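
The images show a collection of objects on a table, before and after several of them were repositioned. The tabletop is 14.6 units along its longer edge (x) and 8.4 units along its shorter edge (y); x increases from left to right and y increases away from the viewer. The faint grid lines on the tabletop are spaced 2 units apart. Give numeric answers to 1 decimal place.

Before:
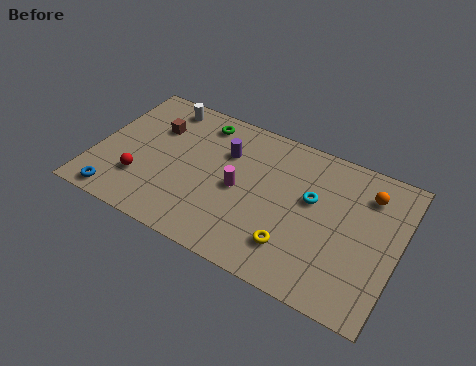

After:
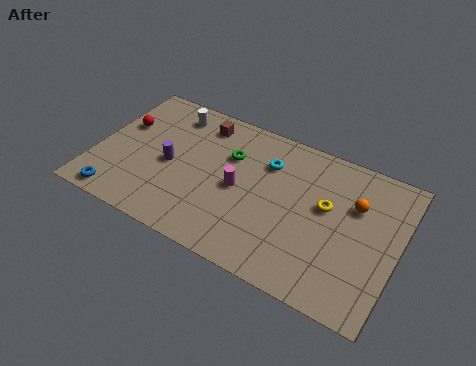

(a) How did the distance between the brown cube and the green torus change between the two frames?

-0.4

They were about 2.5 units apart before and 2.1 after — 0.4 units closer together.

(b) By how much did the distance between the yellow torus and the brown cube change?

-1.5

They were about 8.2 units apart before and 6.7 after — 1.5 units closer together.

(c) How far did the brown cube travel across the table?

2.4

From (2.6, 5.8) to (4.7, 7.0), the brown cube covered √(2.1² + 1.2²) ≈ 2.4 units.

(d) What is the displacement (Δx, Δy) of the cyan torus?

(-2.3, 1.1)

The cyan torus started near (10.4, 5.0) and ended near (8.1, 6.1).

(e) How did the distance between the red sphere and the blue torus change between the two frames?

+2.7

They were about 1.7 units apart before and 4.4 after — 2.7 units further apart.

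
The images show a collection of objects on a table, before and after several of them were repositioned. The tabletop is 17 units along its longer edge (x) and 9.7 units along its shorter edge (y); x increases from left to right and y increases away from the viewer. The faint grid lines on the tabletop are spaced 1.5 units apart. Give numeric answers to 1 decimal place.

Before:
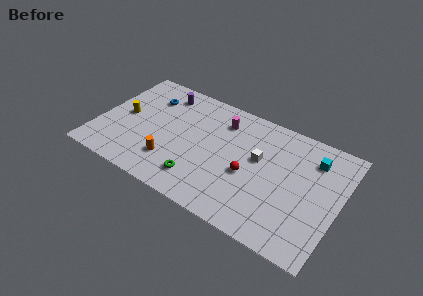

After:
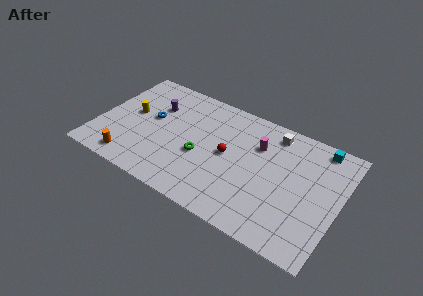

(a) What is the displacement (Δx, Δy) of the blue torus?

(0.5, -1.8)

The blue torus started near (3.1, 7.3) and ended near (3.6, 5.5).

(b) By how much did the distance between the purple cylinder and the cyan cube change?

+0.8

The distance was about 10.9 in the first image and 11.7 in the second, so they moved 0.8 units further apart.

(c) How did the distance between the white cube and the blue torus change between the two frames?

+0.5

They were about 8.4 units apart before and 8.9 after — 0.5 units further apart.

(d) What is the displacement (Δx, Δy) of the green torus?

(-0.2, 2.0)

From the two frames, the green torus sits at roughly (7.6, 2.0) before and (7.4, 4.0) after.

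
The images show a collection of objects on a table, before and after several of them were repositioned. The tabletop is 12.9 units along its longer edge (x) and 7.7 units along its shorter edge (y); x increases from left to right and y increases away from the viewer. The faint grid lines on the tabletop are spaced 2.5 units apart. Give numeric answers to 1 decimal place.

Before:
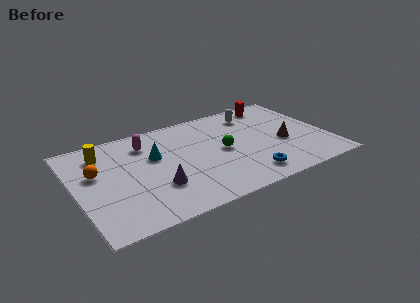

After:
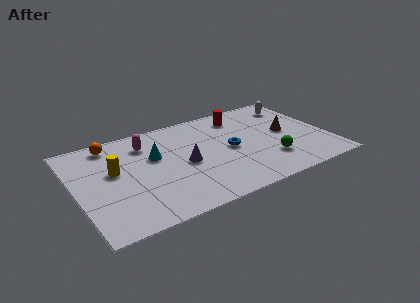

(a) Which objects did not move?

the cyan cone and the magenta capsule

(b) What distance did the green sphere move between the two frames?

2.8

The green sphere moved from about (7.5, 3.8) to (9.7, 2.1), a distance of √(2.2² + 1.7²) ≈ 2.8.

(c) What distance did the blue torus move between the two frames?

2.5

The blue torus was near (8.4, 1.3) before and (7.9, 3.8) after, so it travelled √(0.5² + 2.5²) ≈ 2.5 units.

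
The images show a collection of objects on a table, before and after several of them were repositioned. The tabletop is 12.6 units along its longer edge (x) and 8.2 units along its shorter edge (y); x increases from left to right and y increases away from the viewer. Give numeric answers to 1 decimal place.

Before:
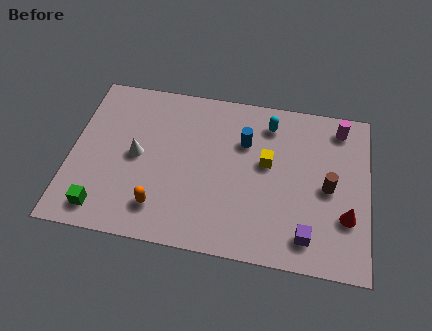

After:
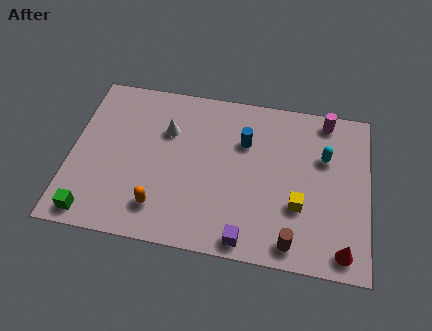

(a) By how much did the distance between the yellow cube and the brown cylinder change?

-0.9

They were about 2.7 units apart before and 1.8 after — 0.9 units closer together.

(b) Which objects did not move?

the orange capsule and the blue cylinder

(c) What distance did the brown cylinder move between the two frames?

3.2

The brown cylinder was near (10.9, 3.9) before and (9.5, 1.0) after, so it travelled √(1.4² + 2.9²) ≈ 3.2 units.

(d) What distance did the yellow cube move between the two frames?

2.4

The yellow cube was near (8.3, 4.7) before and (9.7, 2.8) after, so it travelled √(1.4² + 1.9²) ≈ 2.4 units.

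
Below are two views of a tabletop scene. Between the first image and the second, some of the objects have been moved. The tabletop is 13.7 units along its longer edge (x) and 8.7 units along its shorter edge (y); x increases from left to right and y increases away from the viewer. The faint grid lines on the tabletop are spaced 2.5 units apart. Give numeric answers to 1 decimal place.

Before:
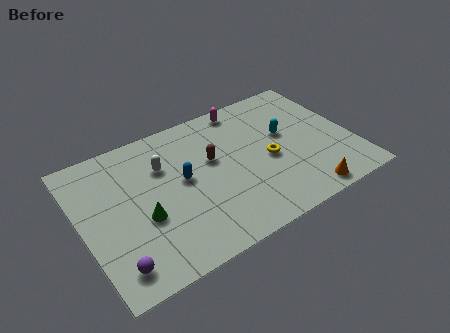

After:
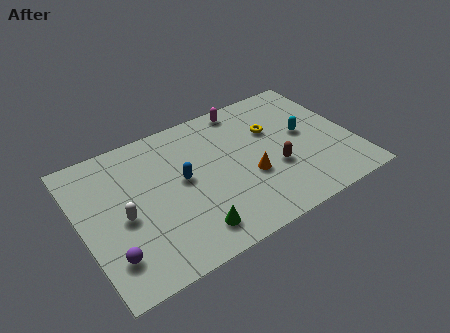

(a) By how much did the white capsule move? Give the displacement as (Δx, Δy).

(-2.3, -2.1)

The white capsule started near (4.3, 6.0) and ended near (2.0, 3.9).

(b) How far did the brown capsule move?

3.5

From (6.7, 5.2) to (9.6, 3.2), the brown capsule covered √(2.9² + 2.0²) ≈ 3.5 units.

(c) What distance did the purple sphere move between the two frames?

0.6

From (1.2, 1.4) to (1.1, 2.0), the purple sphere covered √(0.1² + 0.6²) ≈ 0.6 units.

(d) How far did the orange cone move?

3.4

The orange cone moved from about (10.7, 0.9) to (8.3, 3.3), a distance of √(2.4² + 2.4²) ≈ 3.4.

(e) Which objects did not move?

the blue capsule and the magenta capsule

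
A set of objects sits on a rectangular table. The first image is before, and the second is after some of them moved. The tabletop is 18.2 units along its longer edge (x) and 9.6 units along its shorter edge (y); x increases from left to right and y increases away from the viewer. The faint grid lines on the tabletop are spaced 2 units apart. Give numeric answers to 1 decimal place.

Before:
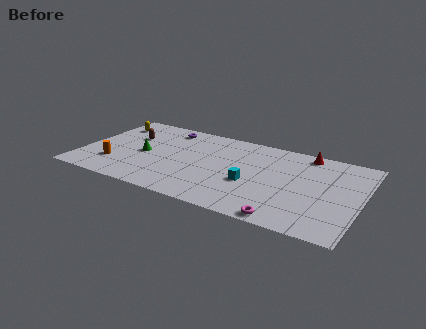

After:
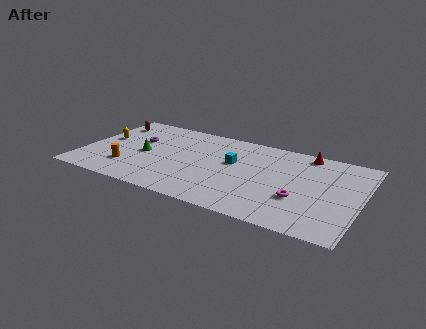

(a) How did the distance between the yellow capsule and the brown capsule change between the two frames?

+0.3

Before: roughly 1.9 units apart; after: 2.2. That's 0.3 units further apart.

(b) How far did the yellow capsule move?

2.1

From (1.3, 7.5) to (1.2, 5.4), the yellow capsule covered √(0.1² + 2.1²) ≈ 2.1 units.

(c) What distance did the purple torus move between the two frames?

2.8

The purple torus was near (5.0, 8.2) before and (3.3, 6.0) after, so it travelled √(1.7² + 2.2²) ≈ 2.8 units.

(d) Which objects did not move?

the green cone and the red cone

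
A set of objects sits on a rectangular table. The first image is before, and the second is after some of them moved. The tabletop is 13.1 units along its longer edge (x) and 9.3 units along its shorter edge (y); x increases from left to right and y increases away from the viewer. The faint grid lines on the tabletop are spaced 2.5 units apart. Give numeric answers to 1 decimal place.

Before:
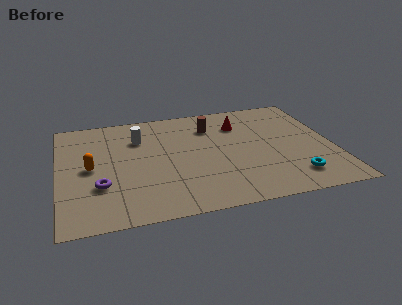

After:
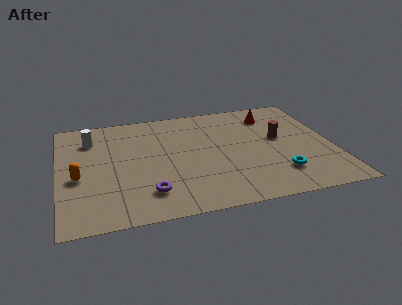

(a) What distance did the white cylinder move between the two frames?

2.3

From (3.9, 6.7) to (1.6, 7.1), the white cylinder covered √(2.3² + 0.4²) ≈ 2.3 units.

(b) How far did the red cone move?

1.7

From (8.8, 6.9) to (10.4, 7.4), the red cone covered √(1.6² + 0.5²) ≈ 1.7 units.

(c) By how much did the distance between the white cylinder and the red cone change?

+3.9

They were about 4.9 units apart before and 8.8 after — 3.9 units further apart.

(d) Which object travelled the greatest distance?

the brown cylinder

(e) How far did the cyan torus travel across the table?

0.8

The cyan torus moved from about (11.0, 1.8) to (10.3, 2.2), a distance of √(0.7² + 0.4²) ≈ 0.8.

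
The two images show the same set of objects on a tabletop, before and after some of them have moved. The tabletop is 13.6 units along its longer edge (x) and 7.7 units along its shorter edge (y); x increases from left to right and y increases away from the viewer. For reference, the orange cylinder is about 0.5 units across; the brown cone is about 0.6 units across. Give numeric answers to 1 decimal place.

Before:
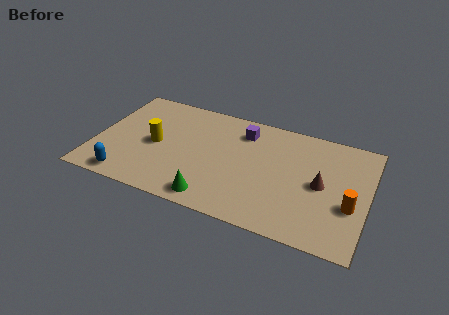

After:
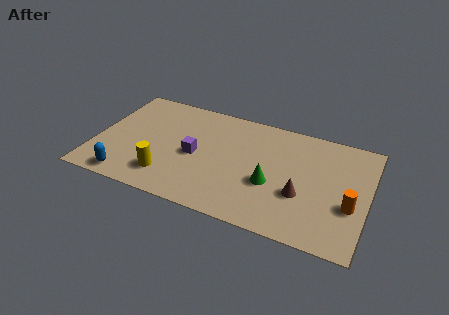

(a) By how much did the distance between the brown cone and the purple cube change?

+0.8

The distance was about 4.7 in the first image and 5.5 in the second, so they moved 0.8 units further apart.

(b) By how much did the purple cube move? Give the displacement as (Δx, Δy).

(-2.2, -2.5)

From the two frames, the purple cube sits at roughly (7.2, 6.1) before and (5.0, 3.6) after.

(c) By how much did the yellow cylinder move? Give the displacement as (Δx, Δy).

(0.8, -2.0)

The yellow cylinder started near (3.0, 3.7) and ended near (3.8, 1.7).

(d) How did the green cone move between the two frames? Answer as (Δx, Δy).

(2.7, 2.0)

From the two frames, the green cone sits at roughly (6.2, 1.0) before and (8.9, 3.0) after.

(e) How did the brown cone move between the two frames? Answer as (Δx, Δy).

(-0.9, -1.0)

The brown cone started near (11.3, 3.8) and ended near (10.4, 2.8).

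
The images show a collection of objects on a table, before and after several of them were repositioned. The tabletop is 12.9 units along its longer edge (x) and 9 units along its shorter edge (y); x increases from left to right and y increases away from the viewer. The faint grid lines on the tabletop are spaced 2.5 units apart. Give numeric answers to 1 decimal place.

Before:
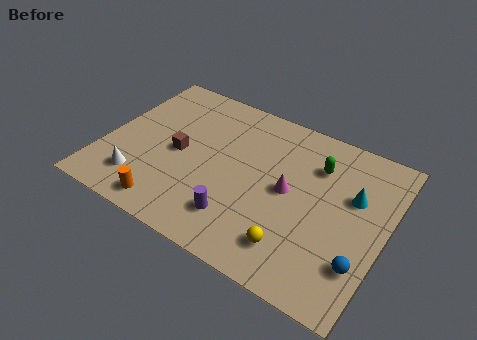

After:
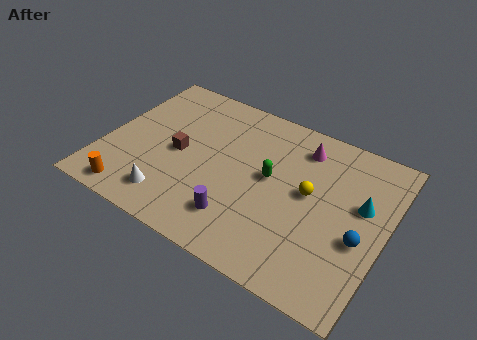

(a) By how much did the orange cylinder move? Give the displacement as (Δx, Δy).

(-1.7, -0.1)

The orange cylinder started near (3.5, 1.1) and ended near (1.8, 1.0).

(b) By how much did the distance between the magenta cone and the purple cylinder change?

+2.5

Before: roughly 3.2 units apart; after: 5.7. That's 2.5 units further apart.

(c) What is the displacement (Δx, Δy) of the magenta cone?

(0.2, 2.7)

The magenta cone started near (8.5, 4.6) and ended near (8.7, 7.3).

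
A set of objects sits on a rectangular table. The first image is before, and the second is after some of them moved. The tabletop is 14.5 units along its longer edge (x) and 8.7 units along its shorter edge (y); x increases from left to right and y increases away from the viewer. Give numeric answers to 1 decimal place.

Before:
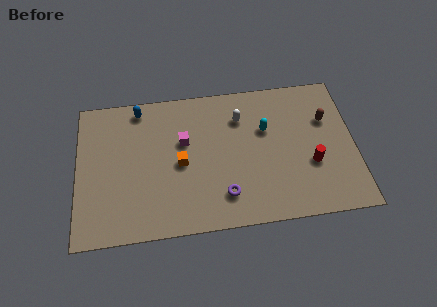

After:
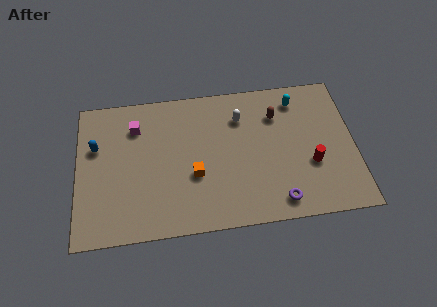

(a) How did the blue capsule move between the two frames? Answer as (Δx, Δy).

(-2.3, -2.1)

The blue capsule started near (3.3, 7.7) and ended near (1.0, 5.6).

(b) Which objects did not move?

the red cylinder and the white capsule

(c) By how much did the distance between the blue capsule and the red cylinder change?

+1.5

They were about 10.0 units apart before and 11.5 after — 1.5 units further apart.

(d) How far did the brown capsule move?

2.7

The brown capsule moved from about (13.1, 5.8) to (10.5, 6.4), a distance of √(2.6² + 0.6²) ≈ 2.7.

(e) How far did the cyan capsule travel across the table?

2.3

The cyan capsule was near (9.9, 5.6) before and (11.6, 7.2) after, so it travelled √(1.7² + 1.6²) ≈ 2.3 units.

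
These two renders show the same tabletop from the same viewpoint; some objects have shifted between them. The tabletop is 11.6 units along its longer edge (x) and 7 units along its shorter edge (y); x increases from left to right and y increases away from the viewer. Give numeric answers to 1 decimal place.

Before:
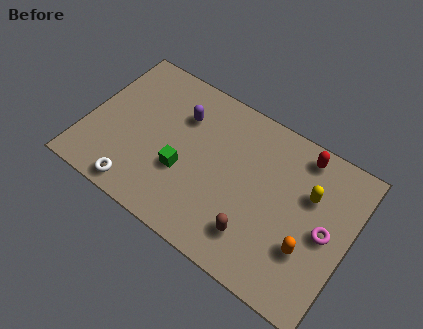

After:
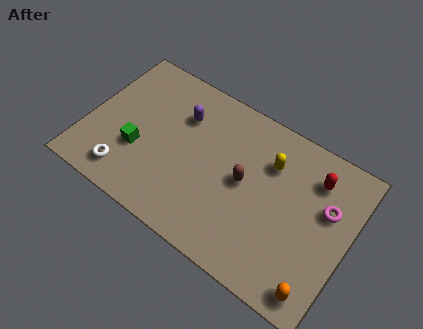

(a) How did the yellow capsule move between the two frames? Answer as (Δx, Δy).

(-1.8, 0.4)

From the two frames, the yellow capsule sits at roughly (9.7, 4.6) before and (7.9, 5.0) after.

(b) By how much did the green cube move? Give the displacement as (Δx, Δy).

(-2.0, -0.1)

The green cube was at about (4.4, 2.6) and moved to about (2.4, 2.5).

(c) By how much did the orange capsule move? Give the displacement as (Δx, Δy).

(0.7, -1.4)

The orange capsule started near (10.0, 2.3) and ended near (10.7, 0.9).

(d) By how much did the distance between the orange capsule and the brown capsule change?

+2.3

They were about 2.3 units apart before and 4.6 after — 2.3 units further apart.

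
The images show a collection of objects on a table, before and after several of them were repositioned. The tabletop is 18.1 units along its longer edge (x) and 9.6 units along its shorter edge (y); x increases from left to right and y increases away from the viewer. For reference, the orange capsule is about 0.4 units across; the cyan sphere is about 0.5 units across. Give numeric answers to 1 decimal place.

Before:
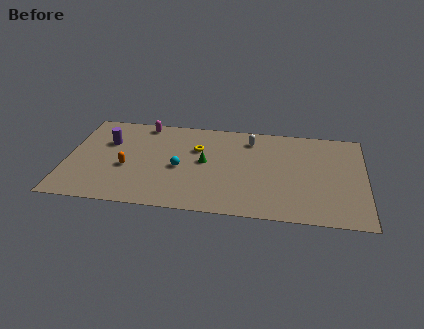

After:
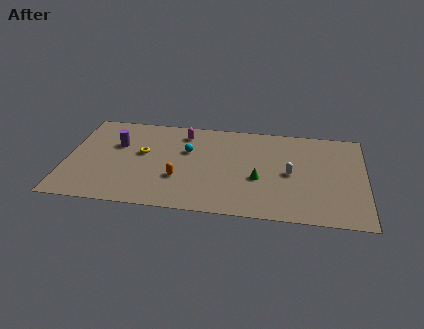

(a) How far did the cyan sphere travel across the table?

1.8

From (6.9, 4.3) to (7.3, 6.1), the cyan sphere covered √(0.4² + 1.8²) ≈ 1.8 units.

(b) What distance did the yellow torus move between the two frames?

3.4

The yellow torus was near (7.9, 6.4) before and (4.6, 5.5) after, so it travelled √(3.3² + 0.9²) ≈ 3.4 units.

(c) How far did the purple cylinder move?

0.6

The purple cylinder moved from about (2.4, 6.4) to (3.0, 6.2), a distance of √(0.6² + 0.2²) ≈ 0.6.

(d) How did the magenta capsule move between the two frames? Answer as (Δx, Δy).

(2.5, -0.7)

The magenta capsule started near (4.5, 8.6) and ended near (7.0, 7.9).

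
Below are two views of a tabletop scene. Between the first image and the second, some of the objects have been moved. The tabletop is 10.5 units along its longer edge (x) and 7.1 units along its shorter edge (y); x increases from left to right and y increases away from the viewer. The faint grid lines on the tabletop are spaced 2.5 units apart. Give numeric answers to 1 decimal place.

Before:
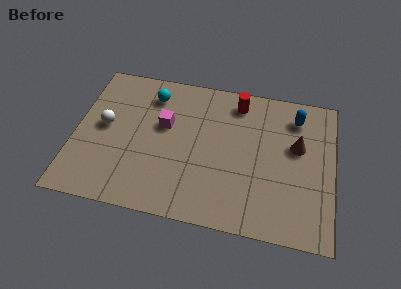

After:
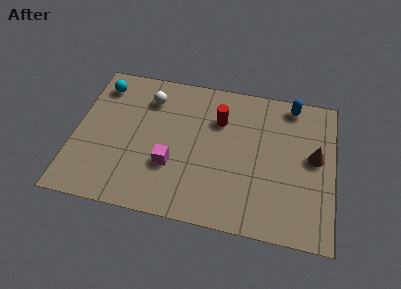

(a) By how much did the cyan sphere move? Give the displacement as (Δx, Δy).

(-2.1, 0.1)

From the two frames, the cyan sphere sits at roughly (3.0, 5.7) before and (0.9, 5.8) after.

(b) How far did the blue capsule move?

0.6

The blue capsule was near (8.9, 5.7) before and (8.7, 6.3) after, so it travelled √(0.2² + 0.6²) ≈ 0.6 units.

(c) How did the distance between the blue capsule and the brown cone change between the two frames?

+1.2

The distance was about 1.4 in the first image and 2.6 in the second, so they moved 1.2 units further apart.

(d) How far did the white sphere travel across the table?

2.4

From (1.2, 3.8) to (2.9, 5.5), the white sphere covered √(1.7² + 1.7²) ≈ 2.4 units.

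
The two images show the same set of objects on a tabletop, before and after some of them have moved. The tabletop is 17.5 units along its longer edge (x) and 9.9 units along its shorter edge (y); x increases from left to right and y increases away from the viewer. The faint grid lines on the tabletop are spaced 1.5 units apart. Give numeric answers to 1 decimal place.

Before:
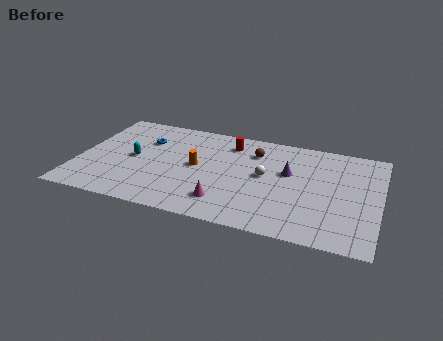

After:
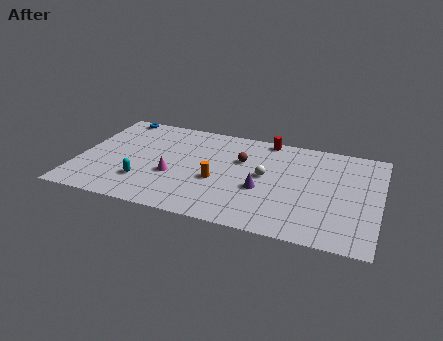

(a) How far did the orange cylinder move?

1.7

The orange cylinder was near (6.9, 5.1) before and (8.2, 4.0) after, so it travelled √(1.3² + 1.1²) ≈ 1.7 units.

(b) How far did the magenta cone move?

3.6

From (8.8, 2.1) to (5.6, 3.8), the magenta cone covered √(3.2² + 1.7²) ≈ 3.6 units.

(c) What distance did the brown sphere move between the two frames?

1.2

The brown sphere was near (10.1, 7.5) before and (9.4, 6.5) after, so it travelled √(0.7² + 1.0²) ≈ 1.2 units.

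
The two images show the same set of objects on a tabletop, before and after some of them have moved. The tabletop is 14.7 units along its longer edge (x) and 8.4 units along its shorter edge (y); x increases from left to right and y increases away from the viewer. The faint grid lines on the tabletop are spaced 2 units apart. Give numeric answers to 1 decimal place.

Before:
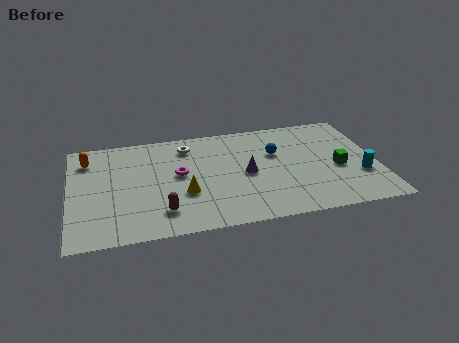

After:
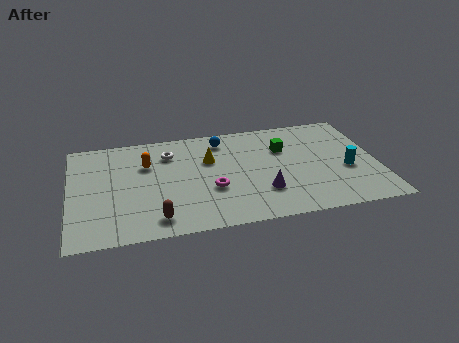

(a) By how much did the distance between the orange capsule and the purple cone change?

-1.6

The distance was about 7.9 in the first image and 6.3 in the second, so they moved 1.6 units closer together.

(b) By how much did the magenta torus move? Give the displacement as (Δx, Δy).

(1.5, -1.5)

The magenta torus started near (5.2, 4.6) and ended near (6.7, 3.1).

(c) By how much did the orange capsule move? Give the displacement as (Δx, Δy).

(2.8, -0.9)

The orange capsule was at about (0.9, 6.6) and moved to about (3.7, 5.7).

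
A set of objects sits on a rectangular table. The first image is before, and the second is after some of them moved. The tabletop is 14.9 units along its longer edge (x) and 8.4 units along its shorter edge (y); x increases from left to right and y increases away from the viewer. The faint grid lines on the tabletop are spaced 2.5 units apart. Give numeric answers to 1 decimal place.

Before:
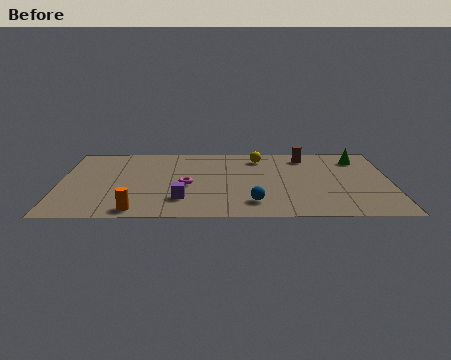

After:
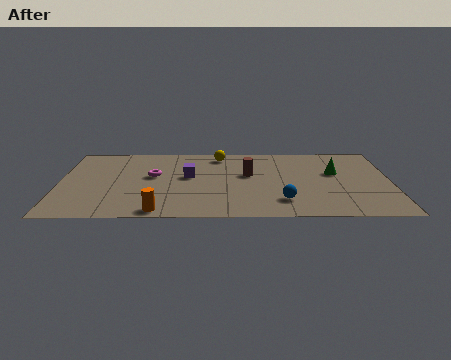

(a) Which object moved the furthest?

the brown cylinder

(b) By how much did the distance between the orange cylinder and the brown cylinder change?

-4.0

The distance was about 9.7 in the first image and 5.7 in the second, so they moved 4.0 units closer together.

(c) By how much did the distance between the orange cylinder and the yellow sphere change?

-1.2

They were about 8.1 units apart before and 6.9 after — 1.2 units closer together.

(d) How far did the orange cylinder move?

1.0

From (3.5, 0.9) to (4.5, 0.8), the orange cylinder covered √(1.0² + 0.1²) ≈ 1.0 units.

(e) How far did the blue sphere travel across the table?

1.3

From (8.7, 1.7) to (10.0, 1.9), the blue sphere covered √(1.3² + 0.2²) ≈ 1.3 units.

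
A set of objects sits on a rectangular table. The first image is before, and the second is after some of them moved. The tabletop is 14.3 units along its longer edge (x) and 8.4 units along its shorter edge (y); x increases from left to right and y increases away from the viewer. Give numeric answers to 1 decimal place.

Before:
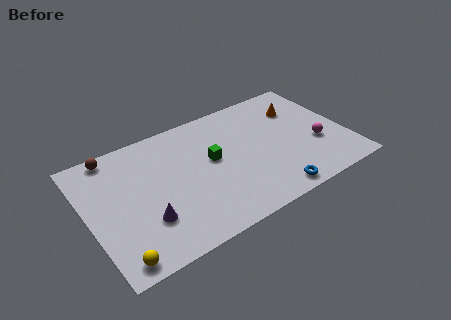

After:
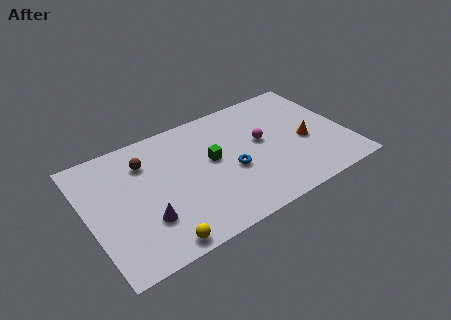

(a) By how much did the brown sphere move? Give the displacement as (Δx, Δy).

(1.6, -1.3)

From the two frames, the brown sphere sits at roughly (1.8, 7.6) before and (3.4, 6.3) after.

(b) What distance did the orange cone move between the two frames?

2.5

The orange cone moved from about (12.1, 6.1) to (12.0, 3.6), a distance of √(0.1² + 2.5²) ≈ 2.5.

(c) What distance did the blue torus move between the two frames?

3.2

The blue torus was near (9.6, 0.9) before and (7.8, 3.5) after, so it travelled √(1.8² + 2.6²) ≈ 3.2 units.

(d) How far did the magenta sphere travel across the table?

3.3

From (12.6, 3.1) to (9.7, 4.7), the magenta sphere covered √(2.9² + 1.6²) ≈ 3.3 units.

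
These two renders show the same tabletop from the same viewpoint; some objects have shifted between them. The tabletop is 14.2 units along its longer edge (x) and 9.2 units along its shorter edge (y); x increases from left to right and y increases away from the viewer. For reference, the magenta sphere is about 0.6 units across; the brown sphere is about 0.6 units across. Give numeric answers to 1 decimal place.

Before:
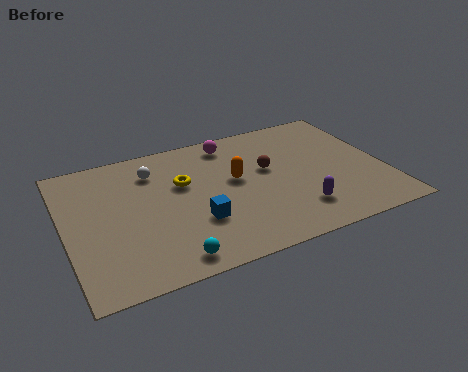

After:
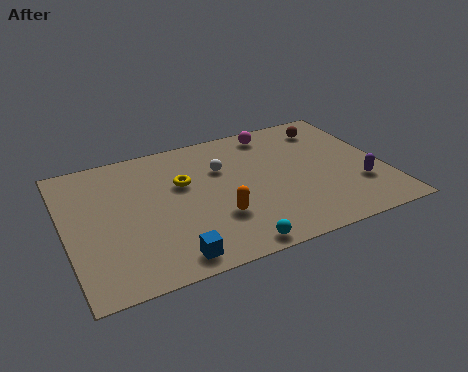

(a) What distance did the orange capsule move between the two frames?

2.5

The orange capsule moved from about (7.6, 5.2) to (6.5, 2.9), a distance of √(1.1² + 2.3²) ≈ 2.5.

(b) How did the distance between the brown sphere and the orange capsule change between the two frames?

+5.8

Before: roughly 1.5 units apart; after: 7.3. That's 5.8 units further apart.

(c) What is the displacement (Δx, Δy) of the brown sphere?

(3.1, 2.1)

The brown sphere was at about (9.1, 5.4) and moved to about (12.2, 7.5).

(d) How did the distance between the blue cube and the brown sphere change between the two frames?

+6.0

They were about 4.2 units apart before and 10.2 after — 6.0 units further apart.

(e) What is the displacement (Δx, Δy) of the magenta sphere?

(2.0, 0.1)

The magenta sphere was at about (7.7, 7.9) and moved to about (9.7, 8.0).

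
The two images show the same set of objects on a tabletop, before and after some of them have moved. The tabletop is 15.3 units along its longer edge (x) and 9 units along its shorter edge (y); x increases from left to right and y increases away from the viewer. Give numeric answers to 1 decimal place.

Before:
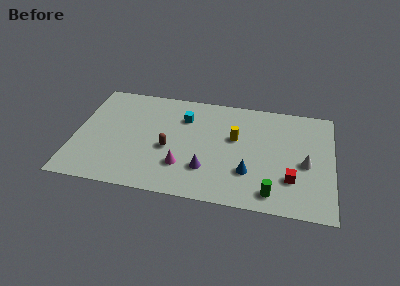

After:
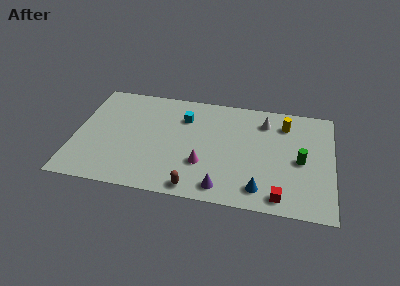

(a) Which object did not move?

the cyan cube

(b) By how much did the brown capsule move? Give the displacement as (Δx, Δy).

(1.7, -2.9)

The brown capsule started near (5.6, 3.8) and ended near (7.3, 0.9).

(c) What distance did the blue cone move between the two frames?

1.4

The blue cone was near (10.4, 2.7) before and (11.1, 1.5) after, so it travelled √(0.7² + 1.2²) ≈ 1.4 units.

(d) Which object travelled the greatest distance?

the white cone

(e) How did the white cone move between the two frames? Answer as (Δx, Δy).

(-2.5, 3.1)

The white cone was at about (13.7, 4.0) and moved to about (11.2, 7.1).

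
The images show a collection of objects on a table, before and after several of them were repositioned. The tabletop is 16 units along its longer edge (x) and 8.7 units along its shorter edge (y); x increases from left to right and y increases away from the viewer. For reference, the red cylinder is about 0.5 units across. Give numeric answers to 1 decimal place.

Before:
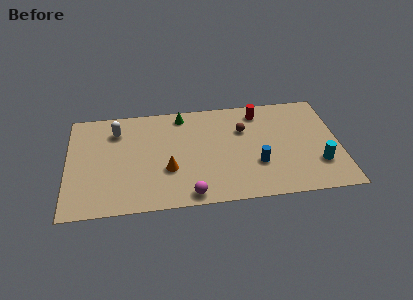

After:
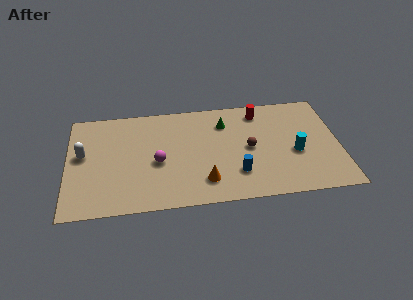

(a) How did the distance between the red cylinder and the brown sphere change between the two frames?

+1.4

They were about 1.7 units apart before and 3.1 after — 1.4 units further apart.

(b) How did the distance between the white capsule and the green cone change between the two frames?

+4.6

The distance was about 4.0 in the first image and 8.6 in the second, so they moved 4.6 units further apart.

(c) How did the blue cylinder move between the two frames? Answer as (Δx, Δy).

(-1.2, -0.6)

The blue cylinder started near (11.1, 2.9) and ended near (9.9, 2.3).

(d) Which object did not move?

the red cylinder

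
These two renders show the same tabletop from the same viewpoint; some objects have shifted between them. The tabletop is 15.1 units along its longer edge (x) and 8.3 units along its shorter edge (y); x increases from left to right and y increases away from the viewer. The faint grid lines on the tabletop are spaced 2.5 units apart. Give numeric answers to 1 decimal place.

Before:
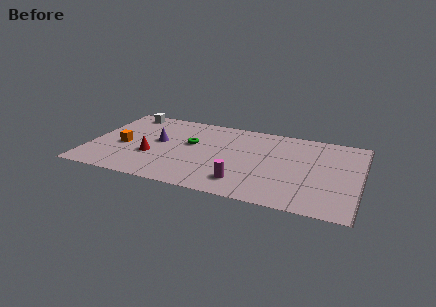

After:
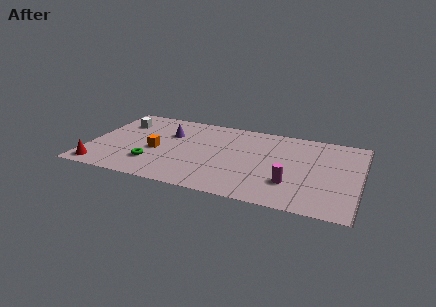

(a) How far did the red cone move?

3.4

The red cone moved from about (3.6, 3.0) to (0.9, 1.0), a distance of √(2.7² + 2.0²) ≈ 3.4.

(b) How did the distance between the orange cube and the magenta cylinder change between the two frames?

+0.5

They were about 7.2 units apart before and 7.7 after — 0.5 units further apart.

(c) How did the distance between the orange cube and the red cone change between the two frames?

+2.1

The distance was about 1.8 in the first image and 3.9 in the second, so they moved 2.1 units further apart.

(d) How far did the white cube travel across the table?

1.2

From (1.7, 7.3) to (1.5, 6.1), the white cube covered √(0.2² + 1.2²) ≈ 1.2 units.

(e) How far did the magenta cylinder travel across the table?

2.7

The magenta cylinder moved from about (8.8, 1.7) to (11.4, 2.4), a distance of √(2.6² + 0.7²) ≈ 2.7.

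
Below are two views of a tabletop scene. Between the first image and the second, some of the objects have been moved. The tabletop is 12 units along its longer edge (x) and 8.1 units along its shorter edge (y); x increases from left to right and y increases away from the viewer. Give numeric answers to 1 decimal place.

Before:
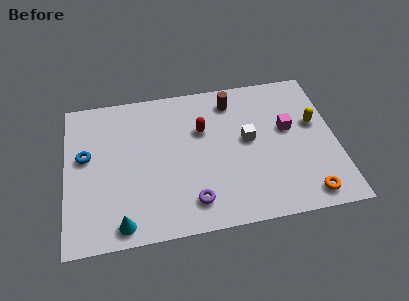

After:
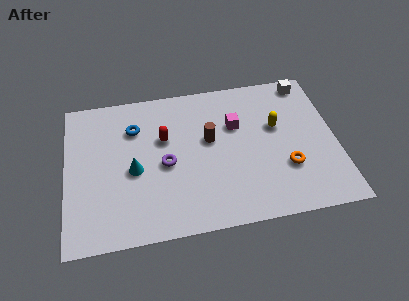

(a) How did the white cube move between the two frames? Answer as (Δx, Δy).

(2.8, 2.8)

The white cube was at about (8.1, 4.4) and moved to about (10.9, 7.2).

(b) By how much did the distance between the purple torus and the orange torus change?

+0.4

They were about 5.0 units apart before and 5.4 after — 0.4 units further apart.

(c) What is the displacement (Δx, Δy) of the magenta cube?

(-2.3, 0.6)

The magenta cube was at about (9.9, 4.7) and moved to about (7.6, 5.3).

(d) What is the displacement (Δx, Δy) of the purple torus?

(-1.1, 2.2)

The purple torus was at about (5.5, 1.5) and moved to about (4.4, 3.7).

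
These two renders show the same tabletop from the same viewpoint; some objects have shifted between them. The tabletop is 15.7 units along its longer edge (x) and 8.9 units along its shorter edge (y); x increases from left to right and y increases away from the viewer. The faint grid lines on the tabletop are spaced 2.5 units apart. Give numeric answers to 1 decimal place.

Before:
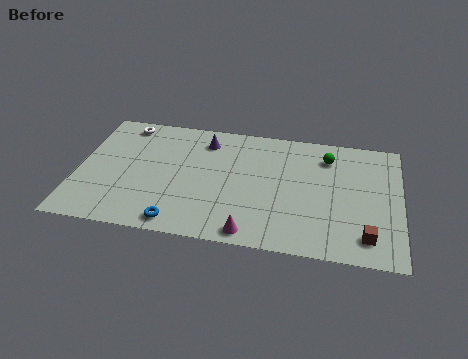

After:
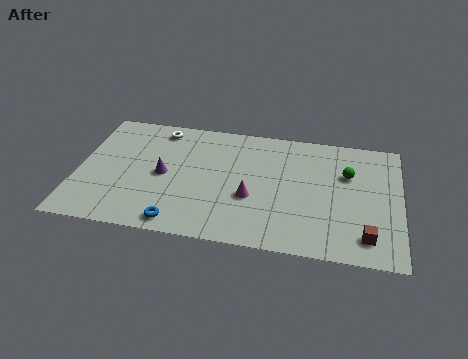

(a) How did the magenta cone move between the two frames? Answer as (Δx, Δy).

(-0.1, 2.5)

The magenta cone was at about (8.6, 0.9) and moved to about (8.5, 3.4).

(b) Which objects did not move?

the brown cube and the blue torus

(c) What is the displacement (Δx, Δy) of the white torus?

(1.7, -0.1)

The white torus started near (2.1, 7.8) and ended near (3.8, 7.7).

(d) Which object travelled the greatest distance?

the purple cone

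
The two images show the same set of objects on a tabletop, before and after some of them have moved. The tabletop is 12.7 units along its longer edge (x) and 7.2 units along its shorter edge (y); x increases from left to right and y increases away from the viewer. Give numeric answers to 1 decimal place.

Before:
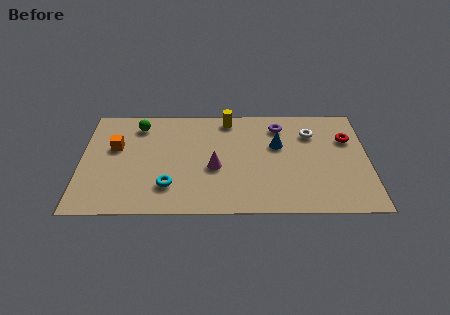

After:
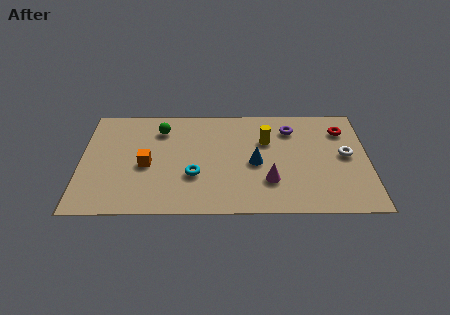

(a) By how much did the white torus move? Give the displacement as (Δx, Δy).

(1.5, -1.5)

The white torus started near (10.2, 5.3) and ended near (11.7, 3.8).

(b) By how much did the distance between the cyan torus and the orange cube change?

-1.3

Before: roughly 3.5 units apart; after: 2.2. That's 1.3 units closer together.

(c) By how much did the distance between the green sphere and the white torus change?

+0.7

They were about 7.7 units apart before and 8.4 after — 0.7 units further apart.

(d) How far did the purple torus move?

0.5

The purple torus moved from about (8.8, 5.8) to (9.3, 5.6), a distance of √(0.5² + 0.2²) ≈ 0.5.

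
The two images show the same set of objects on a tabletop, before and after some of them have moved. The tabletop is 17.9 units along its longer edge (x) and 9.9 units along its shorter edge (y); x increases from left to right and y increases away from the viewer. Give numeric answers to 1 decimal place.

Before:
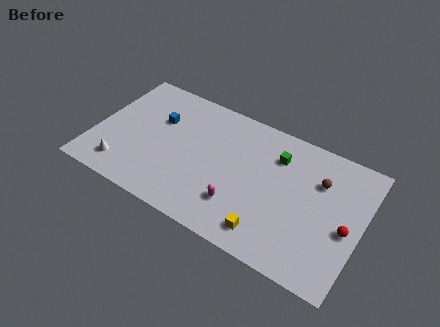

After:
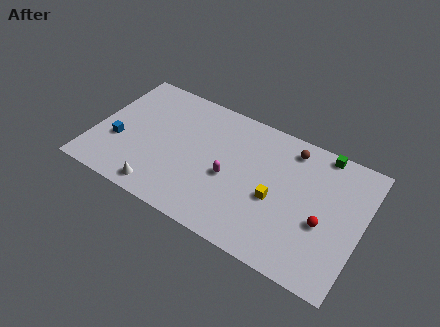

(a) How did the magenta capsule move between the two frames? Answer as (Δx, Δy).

(-0.9, 1.7)

From the two frames, the magenta capsule sits at roughly (10.1, 2.6) before and (9.2, 4.3) after.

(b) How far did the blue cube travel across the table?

3.7

The blue cube moved from about (4.0, 6.5) to (1.7, 3.6), a distance of √(2.3² + 2.9²) ≈ 3.7.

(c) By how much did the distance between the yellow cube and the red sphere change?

-2.3

The distance was about 5.5 in the first image and 3.2 in the second, so they moved 2.3 units closer together.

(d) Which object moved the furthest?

the blue cube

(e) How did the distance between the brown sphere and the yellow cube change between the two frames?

-1.7

They were about 5.9 units apart before and 4.2 after — 1.7 units closer together.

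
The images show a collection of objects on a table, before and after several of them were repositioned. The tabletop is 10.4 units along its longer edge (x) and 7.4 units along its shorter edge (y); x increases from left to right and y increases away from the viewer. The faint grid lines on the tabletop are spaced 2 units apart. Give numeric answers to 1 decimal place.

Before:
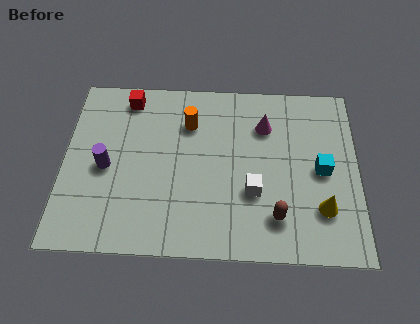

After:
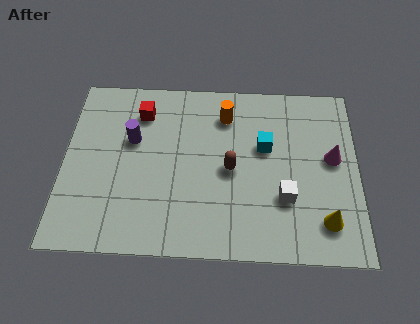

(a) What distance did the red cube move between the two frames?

0.8

From (2.2, 6.4) to (2.7, 5.8), the red cube covered √(0.5² + 0.6²) ≈ 0.8 units.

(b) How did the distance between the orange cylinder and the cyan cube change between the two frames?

-3.1

The distance was about 5.0 in the first image and 1.9 in the second, so they moved 3.1 units closer together.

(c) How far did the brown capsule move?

2.5

From (7.5, 1.6) to (5.9, 3.5), the brown capsule covered √(1.6² + 1.9²) ≈ 2.5 units.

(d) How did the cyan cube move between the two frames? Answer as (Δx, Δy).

(-2.0, 0.9)

The cyan cube started near (9.1, 3.6) and ended near (7.1, 4.5).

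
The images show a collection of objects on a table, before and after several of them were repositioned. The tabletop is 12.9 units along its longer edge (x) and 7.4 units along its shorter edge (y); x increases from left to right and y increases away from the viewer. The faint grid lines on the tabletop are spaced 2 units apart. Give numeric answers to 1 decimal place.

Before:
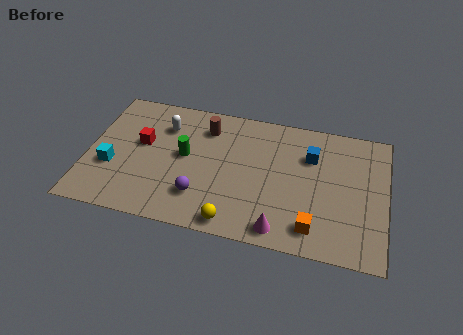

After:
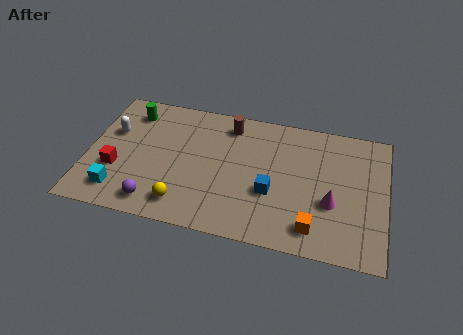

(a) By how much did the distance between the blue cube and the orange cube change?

-1.5

The distance was about 3.9 in the first image and 2.4 in the second, so they moved 1.5 units closer together.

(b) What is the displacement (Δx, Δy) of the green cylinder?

(-2.5, 2.0)

From the two frames, the green cylinder sits at roughly (4.2, 4.0) before and (1.7, 6.0) after.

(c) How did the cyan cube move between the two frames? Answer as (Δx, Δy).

(0.4, -1.3)

From the two frames, the cyan cube sits at roughly (1.1, 2.7) before and (1.5, 1.4) after.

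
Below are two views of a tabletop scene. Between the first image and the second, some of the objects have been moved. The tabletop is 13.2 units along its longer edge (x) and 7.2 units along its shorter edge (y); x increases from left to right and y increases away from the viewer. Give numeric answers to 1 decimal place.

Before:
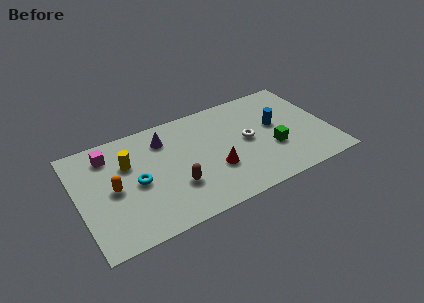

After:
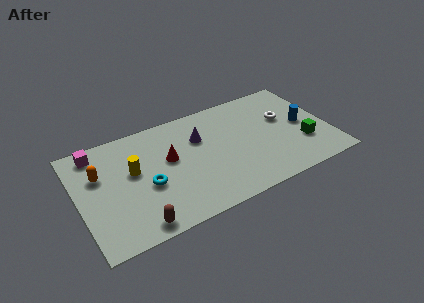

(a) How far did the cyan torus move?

0.6

The cyan torus moved from about (3.0, 3.4) to (3.5, 3.0), a distance of √(0.5² + 0.4²) ≈ 0.6.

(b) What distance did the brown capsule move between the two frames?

2.7

The brown capsule moved from about (4.9, 2.3) to (2.7, 0.8), a distance of √(2.2² + 1.5²) ≈ 2.7.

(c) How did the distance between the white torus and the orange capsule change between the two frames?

+2.7

They were about 7.1 units apart before and 9.8 after — 2.7 units further apart.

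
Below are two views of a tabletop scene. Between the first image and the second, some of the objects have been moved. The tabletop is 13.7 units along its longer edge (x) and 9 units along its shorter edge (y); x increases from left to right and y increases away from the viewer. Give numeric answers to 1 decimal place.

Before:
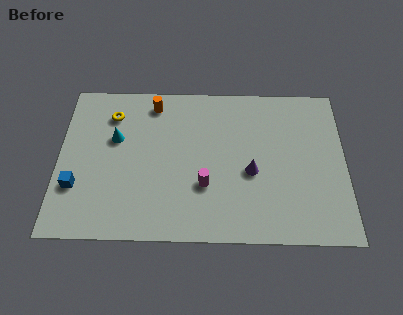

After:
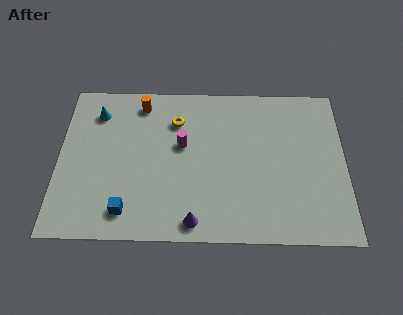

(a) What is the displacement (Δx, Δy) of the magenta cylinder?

(-1.1, 2.3)

The magenta cylinder started near (7.0, 3.0) and ended near (5.9, 5.3).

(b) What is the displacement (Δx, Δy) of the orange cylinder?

(-0.6, 0.0)

From the two frames, the orange cylinder sits at roughly (4.5, 7.7) before and (3.9, 7.7) after.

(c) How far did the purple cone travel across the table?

3.9

From (9.2, 3.8) to (6.5, 1.0), the purple cone covered √(2.7² + 2.8²) ≈ 3.9 units.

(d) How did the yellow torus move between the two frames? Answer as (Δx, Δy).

(3.1, -0.3)

From the two frames, the yellow torus sits at roughly (2.5, 7.0) before and (5.6, 6.7) after.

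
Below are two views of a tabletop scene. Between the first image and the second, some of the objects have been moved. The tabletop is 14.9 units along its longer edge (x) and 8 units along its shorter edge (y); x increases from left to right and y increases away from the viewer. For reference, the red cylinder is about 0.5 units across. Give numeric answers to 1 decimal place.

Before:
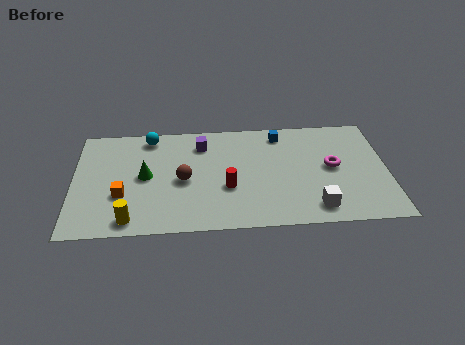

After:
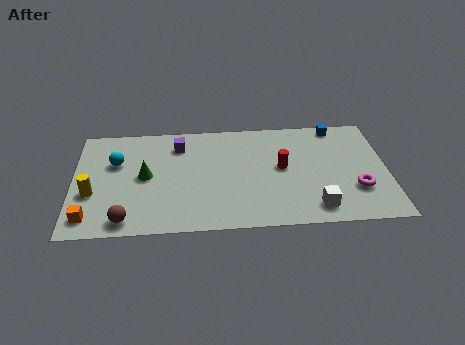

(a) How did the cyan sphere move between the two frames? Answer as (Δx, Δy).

(-1.6, -1.8)

The cyan sphere started near (3.6, 7.0) and ended near (2.0, 5.2).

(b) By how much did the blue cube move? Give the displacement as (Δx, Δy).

(2.7, 0.4)

The blue cube started near (9.9, 6.8) and ended near (12.6, 7.2).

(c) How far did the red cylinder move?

2.9

The red cylinder moved from about (7.3, 3.0) to (9.9, 4.3), a distance of √(2.6² + 1.3²) ≈ 2.9.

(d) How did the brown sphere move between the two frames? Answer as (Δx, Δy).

(-2.7, -2.7)

The brown sphere started near (5.2, 3.7) and ended near (2.5, 1.0).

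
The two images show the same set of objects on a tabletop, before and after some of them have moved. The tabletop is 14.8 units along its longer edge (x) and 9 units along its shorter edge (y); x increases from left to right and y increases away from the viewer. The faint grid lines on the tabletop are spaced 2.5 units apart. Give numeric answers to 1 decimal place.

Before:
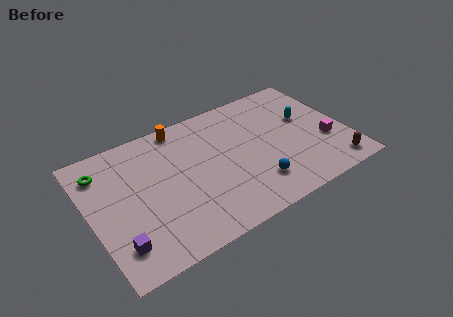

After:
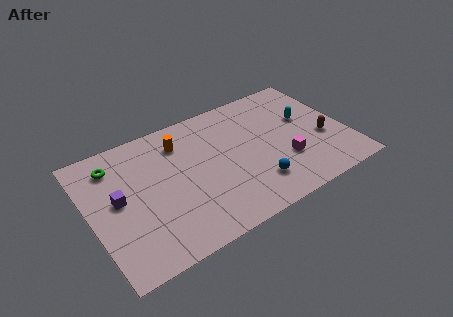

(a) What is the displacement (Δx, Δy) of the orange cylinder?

(-0.2, -1.1)

From the two frames, the orange cylinder sits at roughly (5.7, 8.1) before and (5.5, 7.0) after.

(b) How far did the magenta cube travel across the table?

2.5

From (13.5, 3.2) to (11.0, 2.9), the magenta cube covered √(2.5² + 0.3²) ≈ 2.5 units.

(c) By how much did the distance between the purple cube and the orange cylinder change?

-3.2

Before: roughly 7.7 units apart; after: 4.5. That's 3.2 units closer together.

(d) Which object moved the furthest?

the purple cube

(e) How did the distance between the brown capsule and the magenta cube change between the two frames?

+0.5

Before: roughly 2.0 units apart; after: 2.5. That's 0.5 units further apart.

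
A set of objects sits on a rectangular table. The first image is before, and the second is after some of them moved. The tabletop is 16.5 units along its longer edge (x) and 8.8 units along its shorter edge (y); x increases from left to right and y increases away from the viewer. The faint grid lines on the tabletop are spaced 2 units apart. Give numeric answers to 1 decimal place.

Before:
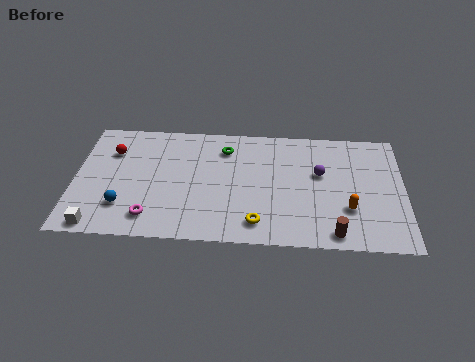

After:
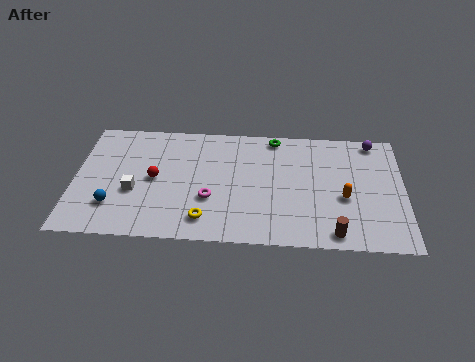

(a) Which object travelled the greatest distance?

the purple sphere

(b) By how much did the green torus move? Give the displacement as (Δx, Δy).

(2.5, 1.0)

The green torus started near (7.5, 6.9) and ended near (10.0, 7.9).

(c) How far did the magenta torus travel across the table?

3.3

The magenta torus was near (3.9, 1.6) before and (6.8, 3.1) after, so it travelled √(2.9² + 1.5²) ≈ 3.3 units.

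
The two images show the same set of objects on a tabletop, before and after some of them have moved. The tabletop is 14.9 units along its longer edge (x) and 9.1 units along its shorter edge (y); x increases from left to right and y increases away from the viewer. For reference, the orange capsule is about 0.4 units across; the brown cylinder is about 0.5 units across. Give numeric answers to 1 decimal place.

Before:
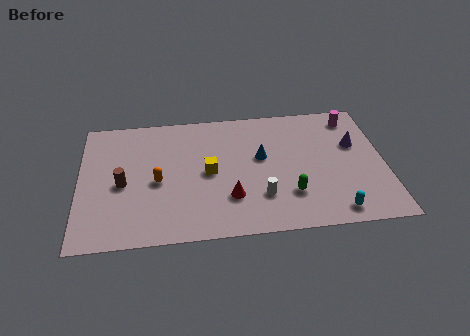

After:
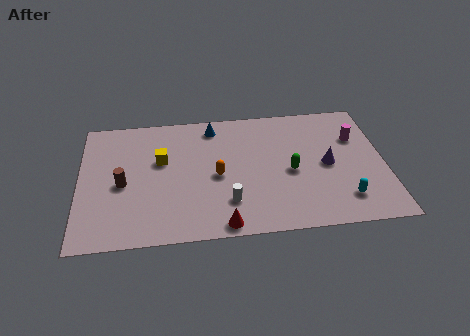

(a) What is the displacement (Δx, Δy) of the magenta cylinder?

(0.1, -1.5)

The magenta cylinder was at about (13.5, 7.7) and moved to about (13.6, 6.2).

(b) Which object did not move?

the brown cylinder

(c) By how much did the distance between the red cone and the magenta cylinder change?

+0.6

The distance was about 8.0 in the first image and 8.6 in the second, so they moved 0.6 units further apart.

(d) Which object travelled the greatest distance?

the blue cone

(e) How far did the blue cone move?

3.4

The blue cone moved from about (8.9, 5.3) to (6.6, 7.8), a distance of √(2.3² + 2.5²) ≈ 3.4.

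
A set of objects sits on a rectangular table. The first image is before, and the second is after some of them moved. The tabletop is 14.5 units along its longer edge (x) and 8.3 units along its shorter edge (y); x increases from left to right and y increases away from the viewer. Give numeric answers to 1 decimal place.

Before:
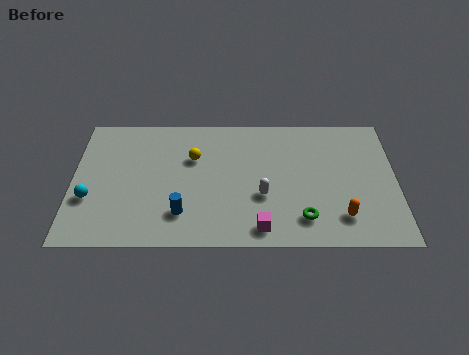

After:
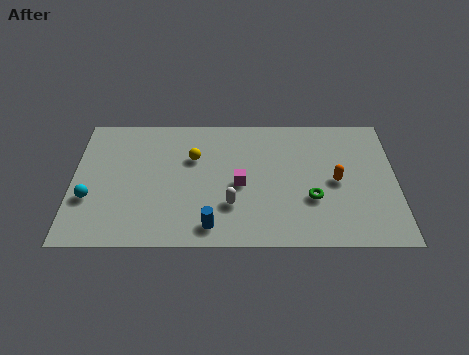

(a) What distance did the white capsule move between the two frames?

1.5

The white capsule moved from about (8.5, 3.1) to (7.1, 2.5), a distance of √(1.4² + 0.6²) ≈ 1.5.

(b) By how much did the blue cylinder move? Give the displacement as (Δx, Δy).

(1.3, -0.8)

The blue cylinder started near (4.9, 2.0) and ended near (6.2, 1.2).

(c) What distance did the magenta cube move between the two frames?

2.8

From (8.4, 1.1) to (7.5, 3.8), the magenta cube covered √(0.9² + 2.7²) ≈ 2.8 units.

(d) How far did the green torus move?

1.3

The green torus was near (10.3, 1.7) before and (10.7, 2.9) after, so it travelled √(0.4² + 1.2²) ≈ 1.3 units.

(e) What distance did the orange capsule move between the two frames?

2.2

From (12.0, 1.8) to (11.8, 4.0), the orange capsule covered √(0.2² + 2.2²) ≈ 2.2 units.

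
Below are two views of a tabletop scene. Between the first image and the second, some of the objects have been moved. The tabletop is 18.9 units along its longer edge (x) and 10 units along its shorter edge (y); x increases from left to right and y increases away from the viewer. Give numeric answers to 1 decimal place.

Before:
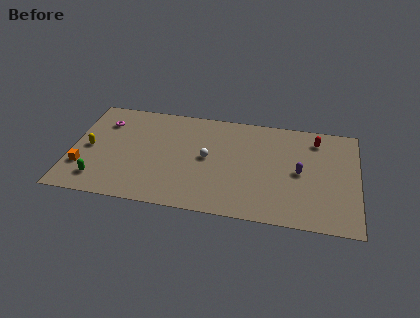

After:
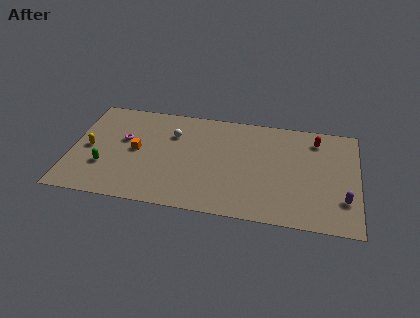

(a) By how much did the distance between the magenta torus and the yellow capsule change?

-0.3

They were about 2.8 units apart before and 2.5 after — 0.3 units closer together.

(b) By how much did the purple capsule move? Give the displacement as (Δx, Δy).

(2.9, -2.1)

The purple capsule was at about (15.1, 4.9) and moved to about (18.0, 2.8).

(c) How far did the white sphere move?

3.1

The white sphere was near (9.0, 5.2) before and (6.6, 7.1) after, so it travelled √(2.4² + 1.9²) ≈ 3.1 units.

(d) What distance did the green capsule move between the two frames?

1.3

The green capsule was near (2.0, 1.9) before and (2.3, 3.2) after, so it travelled √(0.3² + 1.3²) ≈ 1.3 units.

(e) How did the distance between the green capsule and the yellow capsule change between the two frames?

-1.1

Before: roughly 3.0 units apart; after: 1.9. That's 1.1 units closer together.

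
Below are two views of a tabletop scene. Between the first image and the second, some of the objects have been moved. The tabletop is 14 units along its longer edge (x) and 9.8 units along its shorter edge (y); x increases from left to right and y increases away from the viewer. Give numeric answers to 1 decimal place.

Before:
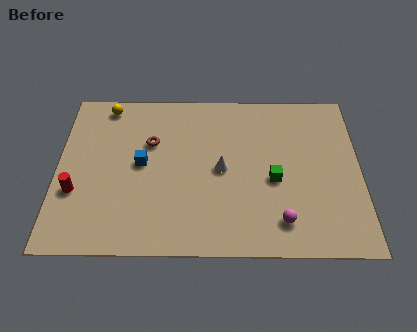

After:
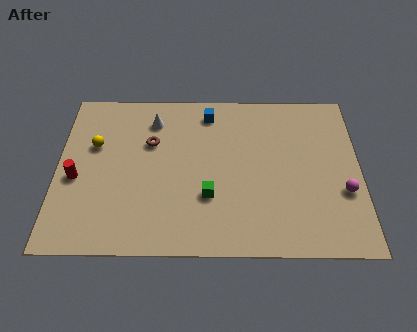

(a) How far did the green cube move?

3.2

The green cube moved from about (10.0, 4.2) to (7.0, 3.2), a distance of √(3.0² + 1.0²) ≈ 3.2.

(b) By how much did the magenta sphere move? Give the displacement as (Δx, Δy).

(2.9, 1.7)

From the two frames, the magenta sphere sits at roughly (10.3, 1.8) before and (13.2, 3.5) after.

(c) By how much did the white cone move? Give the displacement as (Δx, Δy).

(-3.2, 3.0)

The white cone started near (7.6, 4.8) and ended near (4.4, 7.8).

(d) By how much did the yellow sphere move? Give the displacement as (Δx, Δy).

(-0.5, -2.5)

The yellow sphere was at about (2.2, 8.7) and moved to about (1.7, 6.2).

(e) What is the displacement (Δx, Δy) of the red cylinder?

(0.0, 0.8)

From the two frames, the red cylinder sits at roughly (0.9, 3.4) before and (0.9, 4.2) after.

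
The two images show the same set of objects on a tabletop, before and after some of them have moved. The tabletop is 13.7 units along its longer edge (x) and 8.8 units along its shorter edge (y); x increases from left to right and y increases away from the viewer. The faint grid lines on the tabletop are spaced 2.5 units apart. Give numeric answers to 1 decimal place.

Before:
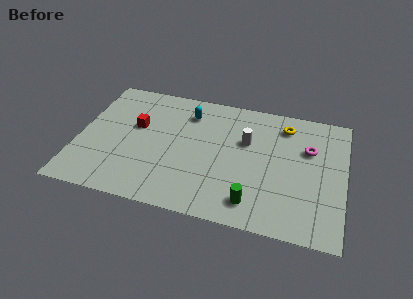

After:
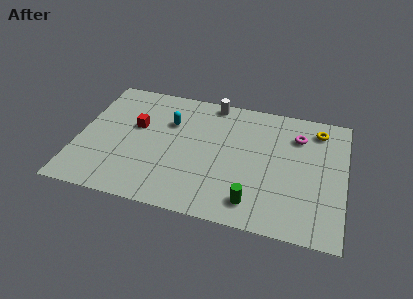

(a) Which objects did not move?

the green cylinder and the red cube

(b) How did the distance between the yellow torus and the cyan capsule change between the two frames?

+2.7

They were about 5.0 units apart before and 7.7 after — 2.7 units further apart.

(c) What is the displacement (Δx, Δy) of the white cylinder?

(-1.9, 2.4)

From the two frames, the white cylinder sits at roughly (8.6, 5.6) before and (6.7, 8.0) after.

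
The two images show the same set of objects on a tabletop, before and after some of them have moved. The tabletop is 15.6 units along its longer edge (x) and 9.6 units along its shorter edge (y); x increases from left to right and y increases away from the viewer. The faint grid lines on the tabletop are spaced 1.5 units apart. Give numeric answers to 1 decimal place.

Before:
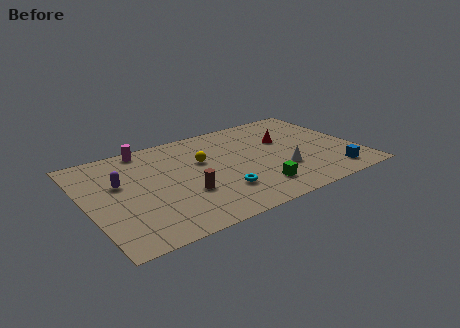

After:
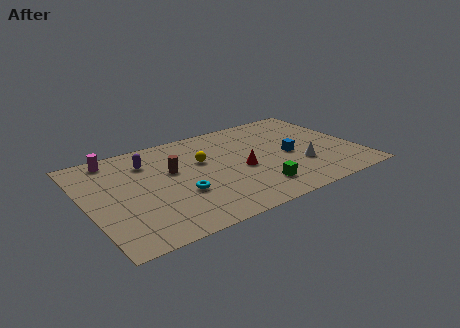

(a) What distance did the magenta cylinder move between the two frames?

1.9

From (3.9, 8.7) to (2.0, 8.5), the magenta cylinder covered √(1.9² + 0.2²) ≈ 1.9 units.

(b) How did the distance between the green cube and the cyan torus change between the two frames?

+2.3

They were about 2.1 units apart before and 4.4 after — 2.3 units further apart.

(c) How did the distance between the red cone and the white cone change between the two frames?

+0.4

The distance was about 3.1 in the first image and 3.5 in the second, so they moved 0.4 units further apart.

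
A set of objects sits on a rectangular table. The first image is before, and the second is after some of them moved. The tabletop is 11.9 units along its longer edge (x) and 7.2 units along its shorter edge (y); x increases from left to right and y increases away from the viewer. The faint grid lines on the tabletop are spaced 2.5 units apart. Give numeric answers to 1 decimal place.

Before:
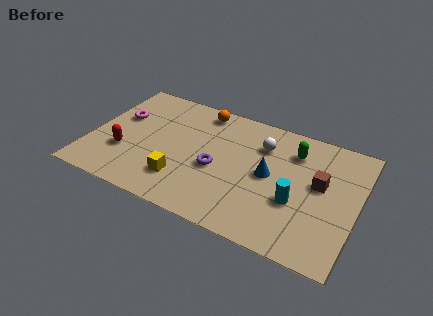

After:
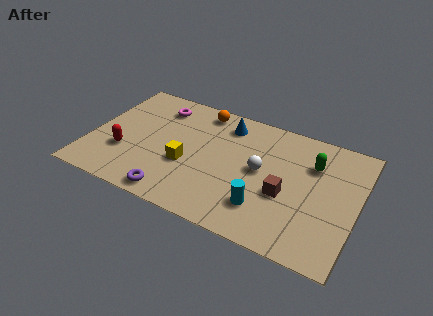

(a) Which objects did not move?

the red capsule and the orange sphere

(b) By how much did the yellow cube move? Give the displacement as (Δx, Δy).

(0.1, 1.0)

The yellow cube started near (4.3, 1.8) and ended near (4.4, 2.8).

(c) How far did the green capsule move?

1.0

The green capsule was near (8.9, 5.5) before and (9.8, 5.1) after, so it travelled √(0.9² + 0.4²) ≈ 1.0 units.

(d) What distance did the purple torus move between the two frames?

2.8

The purple torus moved from about (5.7, 3.1) to (4.1, 0.8), a distance of √(1.6² + 2.3²) ≈ 2.8.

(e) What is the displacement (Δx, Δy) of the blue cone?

(-2.2, 2.2)

From the two frames, the blue cone sits at roughly (8.0, 3.7) before and (5.8, 5.9) after.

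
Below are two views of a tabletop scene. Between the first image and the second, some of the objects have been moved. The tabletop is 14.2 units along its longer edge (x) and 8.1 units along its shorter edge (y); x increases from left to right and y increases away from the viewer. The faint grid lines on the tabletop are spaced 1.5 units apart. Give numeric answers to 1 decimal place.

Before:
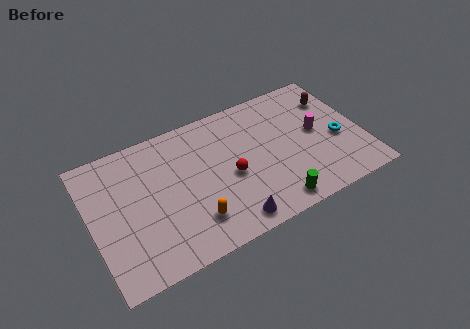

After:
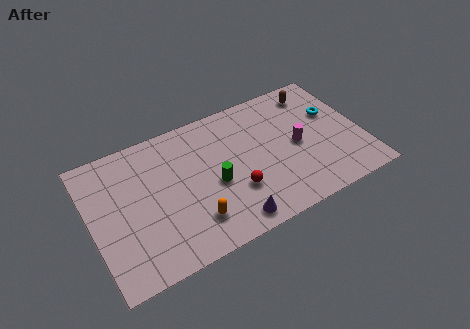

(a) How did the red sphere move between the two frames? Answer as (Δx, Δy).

(0.1, -1.0)

The red sphere started near (7.2, 3.6) and ended near (7.3, 2.6).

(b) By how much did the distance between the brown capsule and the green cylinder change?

+0.4

Before: roughly 6.4 units apart; after: 6.8. That's 0.4 units further apart.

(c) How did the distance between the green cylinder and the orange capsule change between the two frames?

-2.1

Before: roughly 4.2 units apart; after: 2.1. That's 2.1 units closer together.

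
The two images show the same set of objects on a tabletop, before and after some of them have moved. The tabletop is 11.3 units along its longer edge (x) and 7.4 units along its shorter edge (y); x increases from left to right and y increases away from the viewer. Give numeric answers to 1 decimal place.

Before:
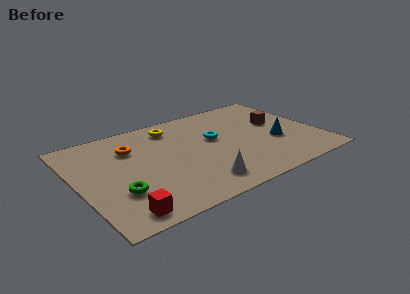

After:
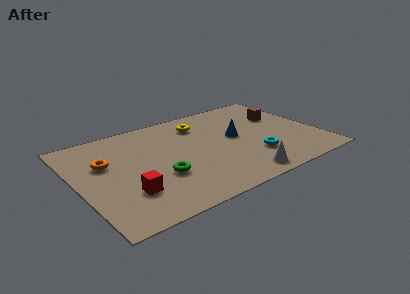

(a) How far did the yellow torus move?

1.3

The yellow torus was near (4.8, 6.1) before and (6.1, 5.8) after, so it travelled √(1.3² + 0.3²) ≈ 1.3 units.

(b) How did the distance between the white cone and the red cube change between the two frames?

+1.5

The distance was about 3.7 in the first image and 5.2 in the second, so they moved 1.5 units further apart.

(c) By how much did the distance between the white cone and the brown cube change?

-0.5

They were about 5.3 units apart before and 4.8 after — 0.5 units closer together.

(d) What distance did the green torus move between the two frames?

2.0

From (1.6, 2.3) to (3.6, 2.6), the green torus covered √(2.0² + 0.3²) ≈ 2.0 units.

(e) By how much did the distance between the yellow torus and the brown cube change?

-1.2

The distance was about 5.1 in the first image and 3.9 in the second, so they moved 1.2 units closer together.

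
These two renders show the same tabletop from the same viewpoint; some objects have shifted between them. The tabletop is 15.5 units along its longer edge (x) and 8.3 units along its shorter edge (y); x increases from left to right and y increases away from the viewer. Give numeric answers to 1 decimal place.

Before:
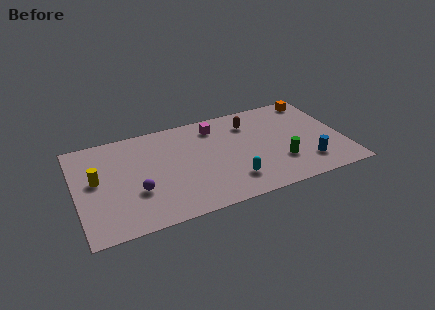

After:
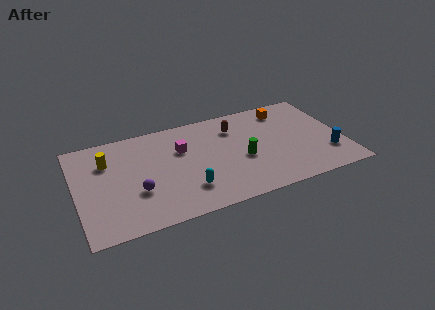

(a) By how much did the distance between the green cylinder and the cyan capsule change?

+0.7

They were about 3.0 units apart before and 3.7 after — 0.7 units further apart.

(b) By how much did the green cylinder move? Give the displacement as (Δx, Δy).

(-2.1, 1.0)

The green cylinder was at about (11.7, 2.5) and moved to about (9.6, 3.5).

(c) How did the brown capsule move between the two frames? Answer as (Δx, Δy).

(-0.9, -0.1)

From the two frames, the brown capsule sits at roughly (10.3, 6.4) before and (9.4, 6.3) after.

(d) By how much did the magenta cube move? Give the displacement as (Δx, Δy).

(-2.1, -1.3)

The magenta cube was at about (8.3, 6.8) and moved to about (6.2, 5.5).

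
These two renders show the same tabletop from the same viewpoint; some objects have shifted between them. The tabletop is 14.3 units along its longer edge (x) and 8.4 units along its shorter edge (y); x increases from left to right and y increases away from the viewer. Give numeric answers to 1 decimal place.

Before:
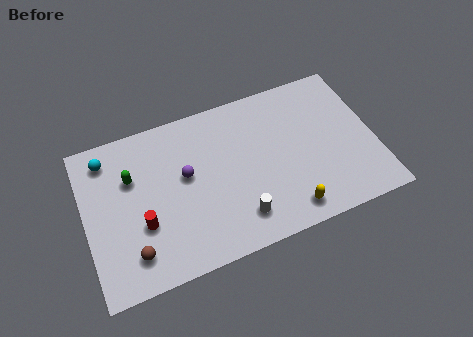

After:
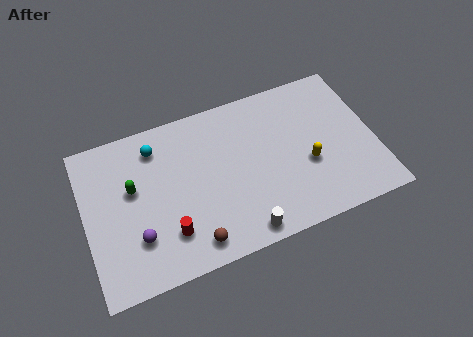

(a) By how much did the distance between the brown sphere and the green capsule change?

+0.7

Before: roughly 3.9 units apart; after: 4.6. That's 0.7 units further apart.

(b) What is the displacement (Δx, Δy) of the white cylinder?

(0.1, -0.8)

The white cylinder started near (7.3, 1.7) and ended near (7.4, 0.9).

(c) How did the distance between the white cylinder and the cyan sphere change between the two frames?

-1.0

Before: roughly 8.0 units apart; after: 7.0. That's 1.0 units closer together.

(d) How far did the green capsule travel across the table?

0.6

The green capsule was near (2.4, 5.6) before and (2.4, 5.0) after, so it travelled √(0.0² + 0.6²) ≈ 0.6 units.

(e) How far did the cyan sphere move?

2.4

From (1.3, 7.0) to (3.7, 6.8), the cyan sphere covered √(2.4² + 0.2²) ≈ 2.4 units.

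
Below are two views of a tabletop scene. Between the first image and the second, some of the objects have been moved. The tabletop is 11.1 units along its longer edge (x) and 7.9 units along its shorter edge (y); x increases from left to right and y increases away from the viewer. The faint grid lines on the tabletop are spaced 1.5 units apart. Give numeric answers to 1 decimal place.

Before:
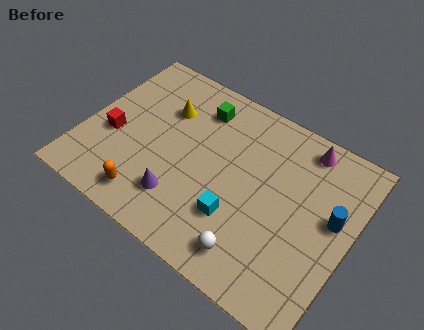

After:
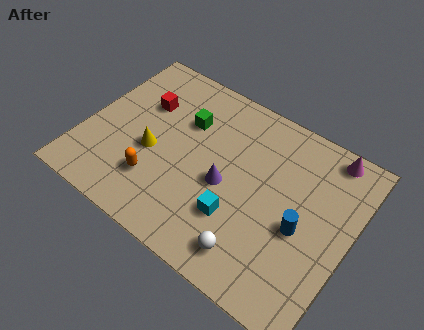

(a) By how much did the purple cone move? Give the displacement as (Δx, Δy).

(1.6, 1.6)

The purple cone was at about (4.4, 1.9) and moved to about (6.0, 3.5).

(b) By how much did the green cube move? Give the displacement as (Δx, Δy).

(-0.4, -0.9)

From the two frames, the green cube sits at roughly (4.3, 6.3) before and (3.9, 5.4) after.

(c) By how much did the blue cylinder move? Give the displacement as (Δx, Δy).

(-1.1, -1.1)

The blue cylinder was at about (10.3, 4.5) and moved to about (9.2, 3.4).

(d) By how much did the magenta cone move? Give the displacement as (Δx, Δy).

(1.0, 0.2)

From the two frames, the magenta cone sits at roughly (8.7, 6.9) before and (9.7, 7.1) after.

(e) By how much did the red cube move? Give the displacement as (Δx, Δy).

(0.9, 2.1)

The red cube started near (1.2, 3.2) and ended near (2.1, 5.3).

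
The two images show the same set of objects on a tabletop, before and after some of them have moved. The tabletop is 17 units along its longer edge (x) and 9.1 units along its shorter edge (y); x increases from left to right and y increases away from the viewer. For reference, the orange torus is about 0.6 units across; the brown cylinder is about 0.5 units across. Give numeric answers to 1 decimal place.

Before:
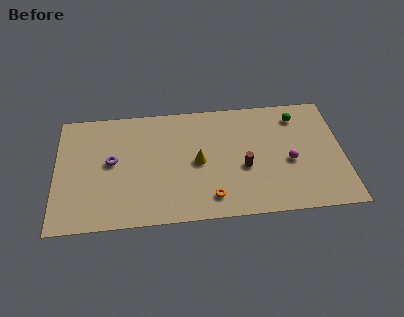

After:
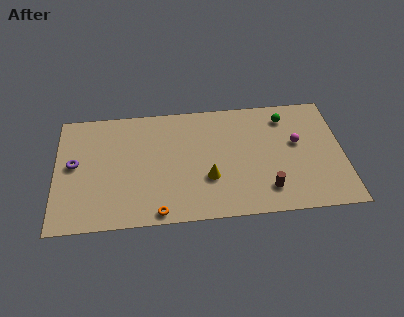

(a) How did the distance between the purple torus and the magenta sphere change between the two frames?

+2.7

The distance was about 10.5 in the first image and 13.2 in the second, so they moved 2.7 units further apart.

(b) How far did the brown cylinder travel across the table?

2.2

The brown cylinder was near (11.1, 3.7) before and (12.4, 1.9) after, so it travelled √(1.3² + 1.8²) ≈ 2.2 units.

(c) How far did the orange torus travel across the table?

3.2

The orange torus moved from about (9.1, 1.6) to (6.0, 0.8), a distance of √(3.1² + 0.8²) ≈ 3.2.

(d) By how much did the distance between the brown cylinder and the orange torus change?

+3.6

They were about 2.9 units apart before and 6.5 after — 3.6 units further apart.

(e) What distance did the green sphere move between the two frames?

0.7

The green sphere moved from about (14.4, 7.4) to (13.7, 7.4), a distance of √(0.7² + 0.0²) ≈ 0.7.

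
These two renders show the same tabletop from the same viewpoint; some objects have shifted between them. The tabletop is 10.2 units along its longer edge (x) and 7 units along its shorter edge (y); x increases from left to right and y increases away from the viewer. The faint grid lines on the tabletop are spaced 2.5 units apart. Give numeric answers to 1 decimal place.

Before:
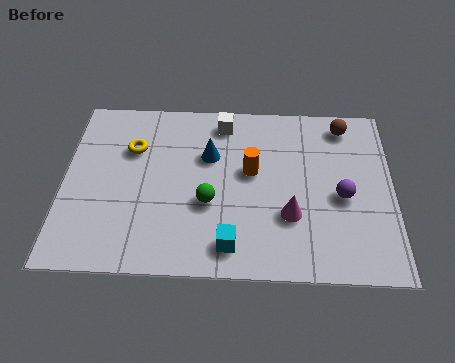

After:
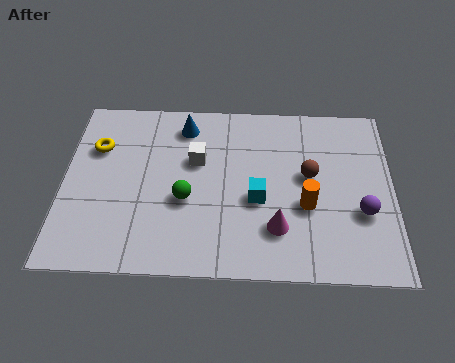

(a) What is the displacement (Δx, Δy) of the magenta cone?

(-0.4, -0.5)

From the two frames, the magenta cone sits at roughly (7.0, 2.3) before and (6.6, 1.8) after.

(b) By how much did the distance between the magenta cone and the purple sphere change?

+0.9

The distance was about 1.8 in the first image and 2.7 in the second, so they moved 0.9 units further apart.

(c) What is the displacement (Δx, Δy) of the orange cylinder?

(1.7, -1.3)

The orange cylinder was at about (5.8, 4.0) and moved to about (7.5, 2.7).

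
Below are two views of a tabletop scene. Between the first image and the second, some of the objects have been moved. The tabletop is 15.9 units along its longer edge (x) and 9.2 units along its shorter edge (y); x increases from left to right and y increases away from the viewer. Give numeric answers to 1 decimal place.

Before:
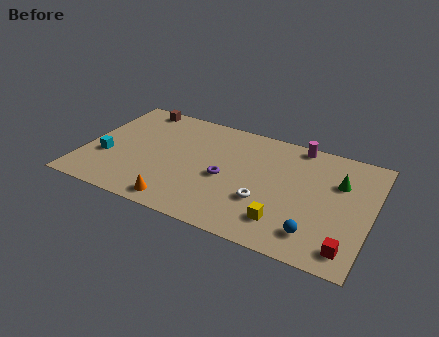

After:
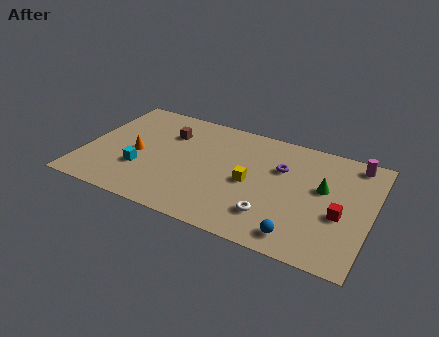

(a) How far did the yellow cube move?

3.1

The yellow cube was near (11.4, 2.0) before and (9.3, 4.3) after, so it travelled √(2.1² + 2.3²) ≈ 3.1 units.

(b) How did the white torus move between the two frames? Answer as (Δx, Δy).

(0.5, -0.9)

From the two frames, the white torus sits at roughly (10.2, 3.1) before and (10.7, 2.2) after.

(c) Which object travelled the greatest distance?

the orange cone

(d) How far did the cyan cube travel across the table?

2.0

The cyan cube was near (1.3, 3.3) before and (3.3, 3.0) after, so it travelled √(2.0² + 0.3²) ≈ 2.0 units.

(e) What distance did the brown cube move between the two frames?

2.7

The brown cube moved from about (2.3, 8.3) to (4.4, 6.6), a distance of √(2.1² + 1.7²) ≈ 2.7.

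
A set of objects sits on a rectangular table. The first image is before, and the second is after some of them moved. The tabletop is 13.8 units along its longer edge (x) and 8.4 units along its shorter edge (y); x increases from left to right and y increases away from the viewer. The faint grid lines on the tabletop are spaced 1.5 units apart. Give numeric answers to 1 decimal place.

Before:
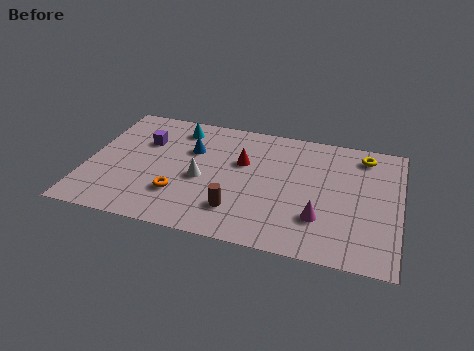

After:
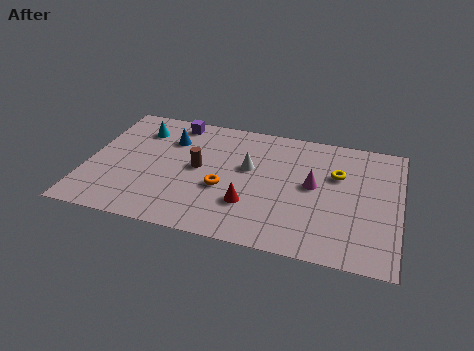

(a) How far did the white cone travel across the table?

2.4

The white cone was near (5.1, 3.7) before and (7.1, 5.0) after, so it travelled √(2.0² + 1.3²) ≈ 2.4 units.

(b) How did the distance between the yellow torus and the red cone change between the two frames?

-0.8

The distance was about 5.6 in the first image and 4.8 in the second, so they moved 0.8 units closer together.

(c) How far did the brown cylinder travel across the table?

3.1

The brown cylinder was near (6.8, 2.0) before and (4.9, 4.4) after, so it travelled √(1.9² + 2.4²) ≈ 3.1 units.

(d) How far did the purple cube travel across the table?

2.1

The purple cube was near (2.4, 5.7) before and (3.6, 7.4) after, so it travelled √(1.2² + 1.7²) ≈ 2.1 units.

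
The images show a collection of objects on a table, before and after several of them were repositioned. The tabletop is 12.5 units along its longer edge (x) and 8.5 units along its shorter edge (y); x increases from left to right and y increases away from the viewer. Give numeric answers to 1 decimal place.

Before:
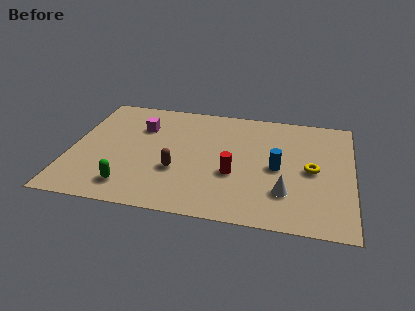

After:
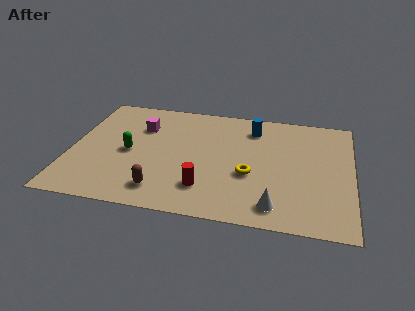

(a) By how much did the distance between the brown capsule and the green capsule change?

+0.5

Before: roughly 2.5 units apart; after: 3.0. That's 0.5 units further apart.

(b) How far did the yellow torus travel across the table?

2.8

From (10.7, 4.1) to (8.0, 3.3), the yellow torus covered √(2.7² + 0.8²) ≈ 2.8 units.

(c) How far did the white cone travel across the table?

1.1

The white cone moved from about (9.6, 2.3) to (9.2, 1.3), a distance of √(0.4² + 1.0²) ≈ 1.1.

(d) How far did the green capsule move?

2.5

From (2.8, 1.5) to (2.6, 4.0), the green capsule covered √(0.2² + 2.5²) ≈ 2.5 units.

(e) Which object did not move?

the magenta cube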